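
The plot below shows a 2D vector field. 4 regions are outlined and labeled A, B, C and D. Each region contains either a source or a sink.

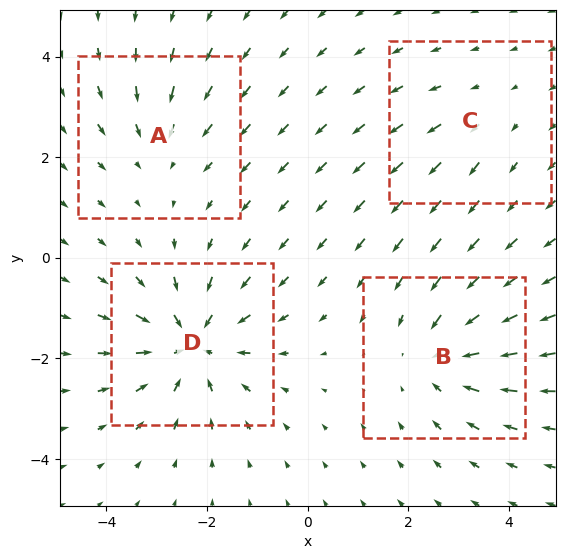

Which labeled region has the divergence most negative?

D

Divergence at each region's feature centre — A: about -3, B: about -4, C: about +2, D: about -6. Region D is most negative.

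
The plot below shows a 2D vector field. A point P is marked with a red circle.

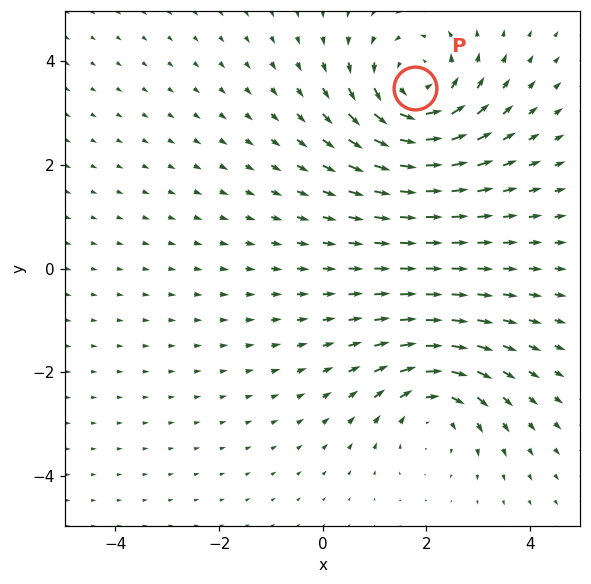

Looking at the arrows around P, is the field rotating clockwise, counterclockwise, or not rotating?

Near P at (1.8, 3.5) the arrows circulate counterclockwise. The curl (z-component) there is about +4; positive curl means counterclockwise rotation.

counterclockwise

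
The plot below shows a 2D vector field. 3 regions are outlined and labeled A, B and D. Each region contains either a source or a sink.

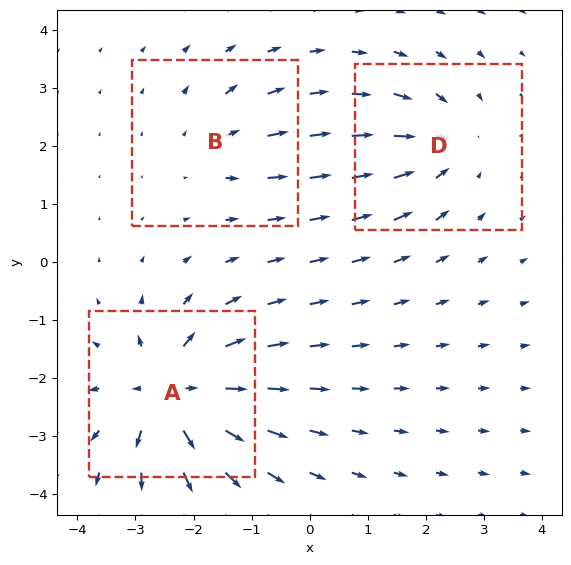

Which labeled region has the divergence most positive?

Divergence at each region's feature centre — A: about +6, B: about +2, D: about -4. Region A is most positive.

A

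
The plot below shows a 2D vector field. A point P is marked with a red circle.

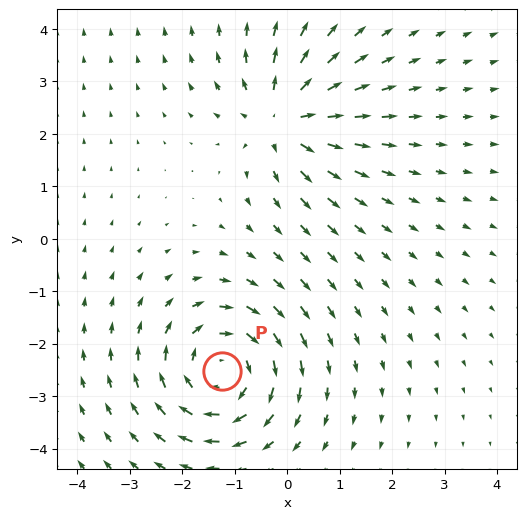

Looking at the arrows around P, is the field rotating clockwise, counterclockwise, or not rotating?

clockwise

Near P at (-1.2, -2.5) the arrows circulate clockwise. The curl (z-component) there is about -4; negative curl means clockwise rotation.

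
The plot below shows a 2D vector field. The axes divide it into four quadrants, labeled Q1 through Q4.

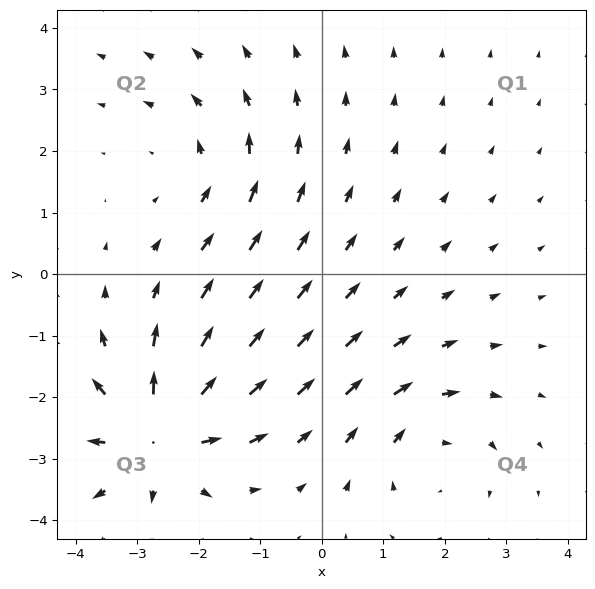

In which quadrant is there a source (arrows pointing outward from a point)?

Q3

The source sits at approximately (-2.7, -2.6), which lies in quadrant Q3. The divergence there is about +6, positive as expected for a source.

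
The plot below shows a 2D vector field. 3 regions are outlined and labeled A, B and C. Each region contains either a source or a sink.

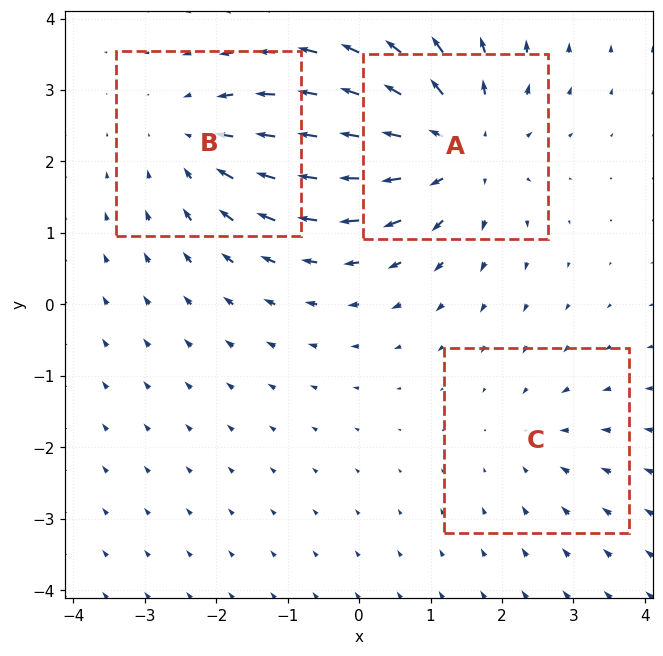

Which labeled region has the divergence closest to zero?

C

Divergence at each region's feature centre — A: about +4, B: about -3, C: about -2. Region C is closest to zero.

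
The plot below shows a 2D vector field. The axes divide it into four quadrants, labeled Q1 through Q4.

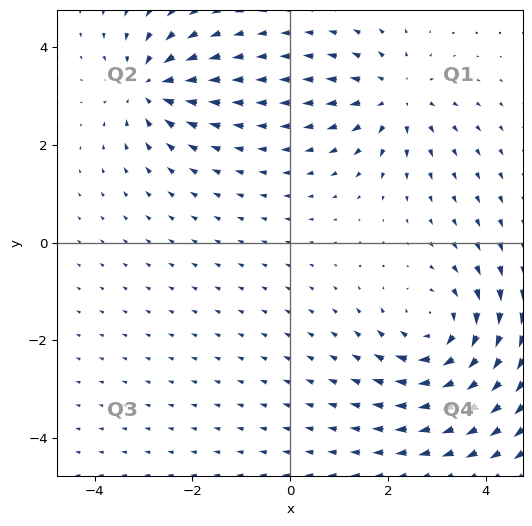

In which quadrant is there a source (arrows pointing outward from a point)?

Q1

The source sits at approximately (2.1, 3.0), which lies in quadrant Q1. The divergence there is about +4, positive as expected for a source.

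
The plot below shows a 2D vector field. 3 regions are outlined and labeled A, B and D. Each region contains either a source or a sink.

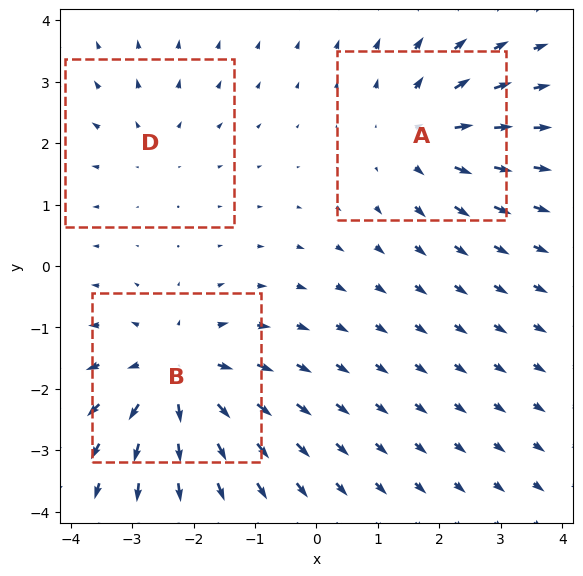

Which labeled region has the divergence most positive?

Divergence at each region's feature centre — A: about +3, B: about +5, D: about +2. Region B is most positive.

B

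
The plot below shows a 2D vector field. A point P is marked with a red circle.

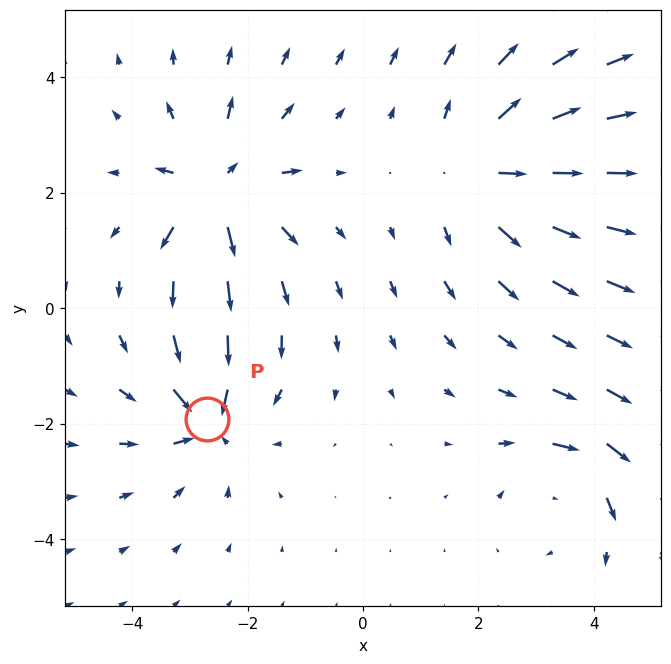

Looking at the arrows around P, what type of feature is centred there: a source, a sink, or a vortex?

At P (-2.7, -1.9) the arrows converge inward. Divergence about -5, curl ≈0 — negative divergence with near-zero curl is a sink.

sink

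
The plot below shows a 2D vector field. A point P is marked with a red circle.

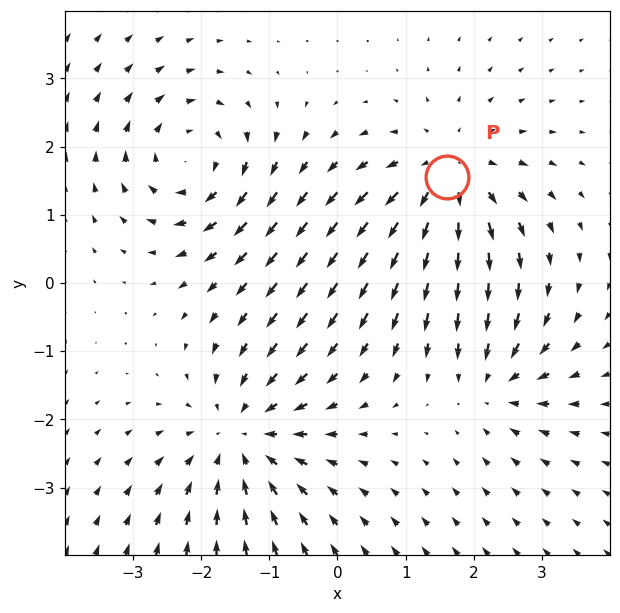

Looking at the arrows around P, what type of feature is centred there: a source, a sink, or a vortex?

At P (1.6, 1.6) the arrows spread outward. Divergence about +5, curl ≈0 — positive divergence with near-zero curl is a source.

source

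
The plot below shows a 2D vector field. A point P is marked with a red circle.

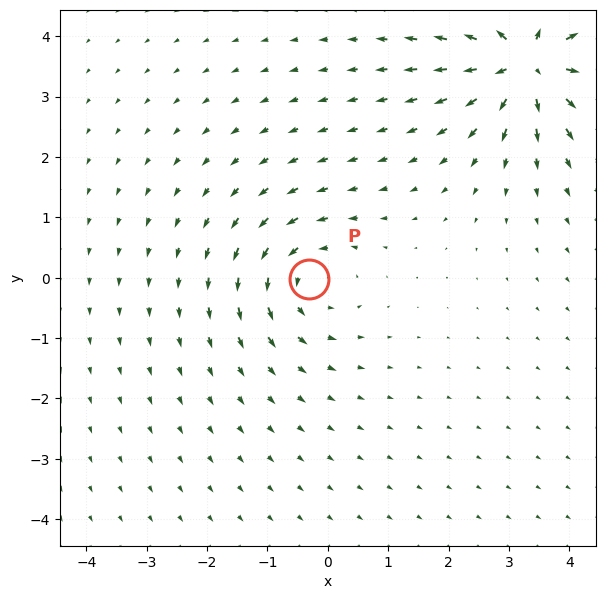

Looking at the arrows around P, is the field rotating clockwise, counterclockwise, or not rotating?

counterclockwise

Near P at (-0.3, -0.0) the arrows circulate counterclockwise. The curl (z-component) there is about +3; positive curl means counterclockwise rotation.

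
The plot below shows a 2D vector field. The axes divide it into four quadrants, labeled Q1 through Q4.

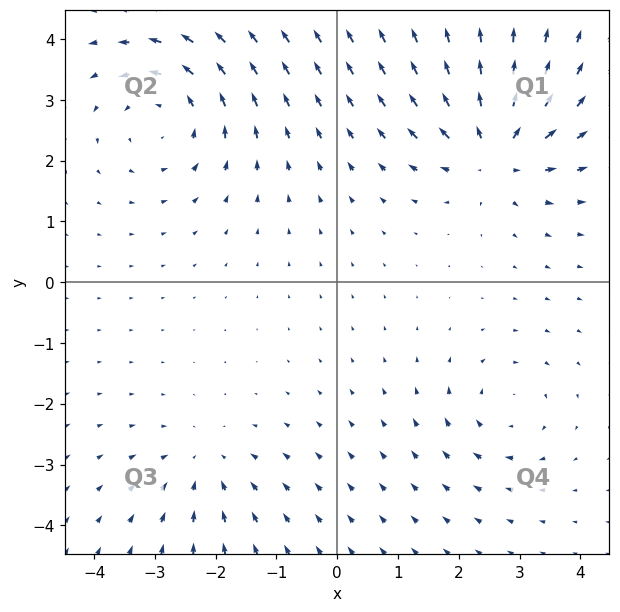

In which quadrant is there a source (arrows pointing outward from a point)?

The source sits at approximately (2.6, 2.2), which lies in quadrant Q1. The divergence there is about +5, positive as expected for a source.

Q1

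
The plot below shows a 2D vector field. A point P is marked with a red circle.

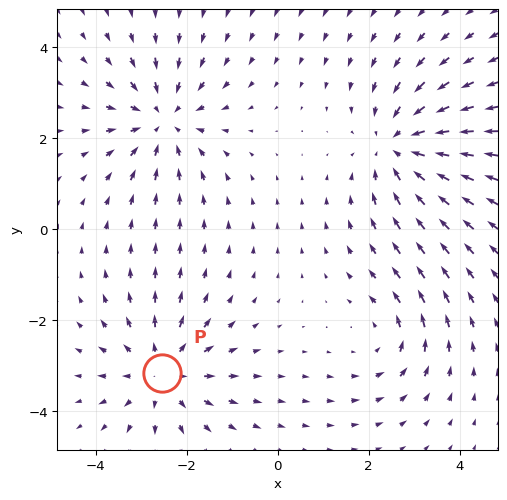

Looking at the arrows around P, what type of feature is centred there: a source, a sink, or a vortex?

At P (-2.5, -3.2) the arrows spread outward. Divergence about +4, curl ≈0 — positive divergence with near-zero curl is a source.

source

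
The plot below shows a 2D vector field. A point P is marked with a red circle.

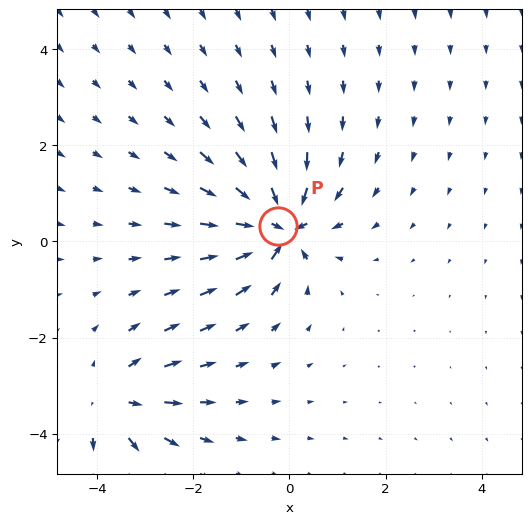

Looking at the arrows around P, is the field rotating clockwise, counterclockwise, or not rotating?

Near P at (-0.2, 0.3) the arrows show no circulation. The curl there is ≈0.

not rotating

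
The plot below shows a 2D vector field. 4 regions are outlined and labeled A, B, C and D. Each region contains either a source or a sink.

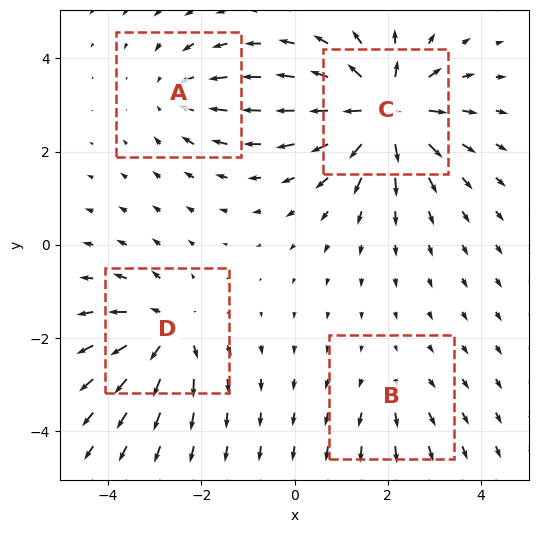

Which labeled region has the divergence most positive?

Divergence at each region's feature centre — A: about -4, B: about +2, C: about +8, D: about +5. Region C is most positive.

C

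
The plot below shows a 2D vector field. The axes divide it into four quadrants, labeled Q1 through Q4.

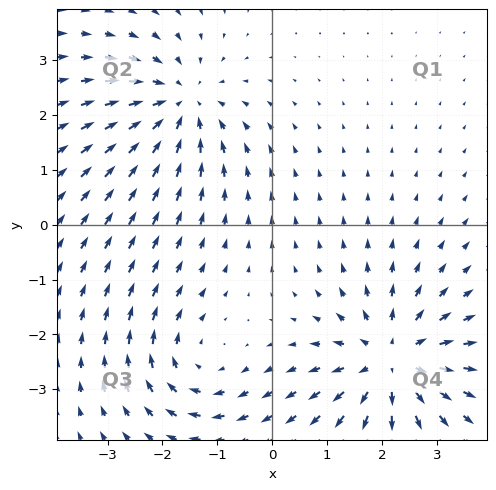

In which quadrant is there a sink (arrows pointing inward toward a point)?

Q2

The sink sits at approximately (-1.7, 2.2), which lies in quadrant Q2. The divergence there is about -4, negative as expected for a sink.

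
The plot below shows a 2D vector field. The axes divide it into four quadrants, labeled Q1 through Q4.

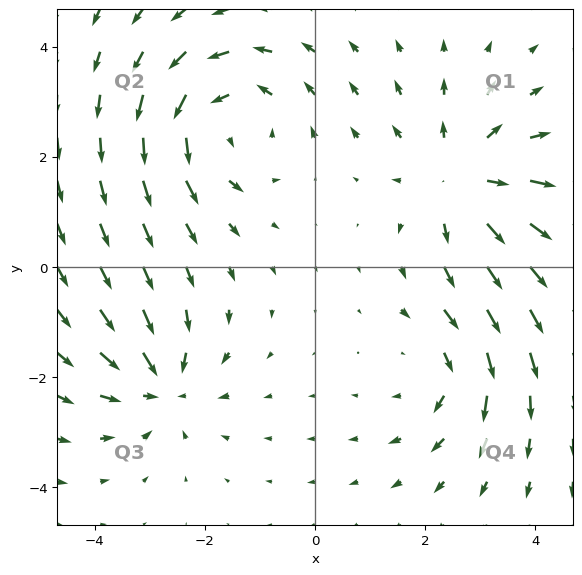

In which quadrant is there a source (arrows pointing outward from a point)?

Q1

The source sits at approximately (2.7, 1.6), which lies in quadrant Q1. The divergence there is about +4, positive as expected for a source.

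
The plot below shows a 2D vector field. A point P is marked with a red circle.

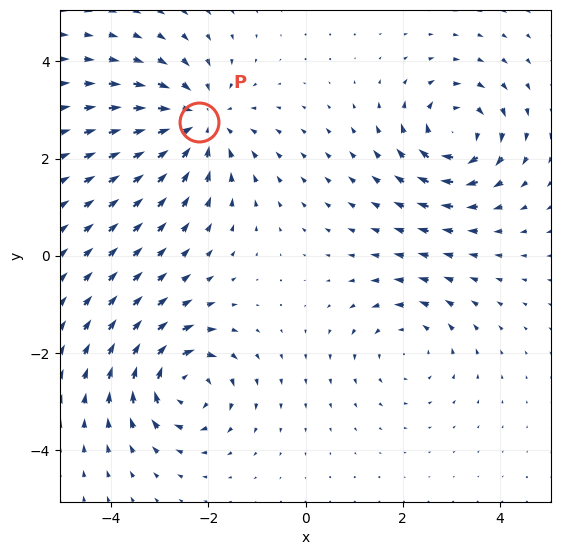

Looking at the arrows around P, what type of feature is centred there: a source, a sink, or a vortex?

At P (-2.2, 2.7) the arrows converge inward. Divergence about -4, curl ≈0 — negative divergence with near-zero curl is a sink.

sink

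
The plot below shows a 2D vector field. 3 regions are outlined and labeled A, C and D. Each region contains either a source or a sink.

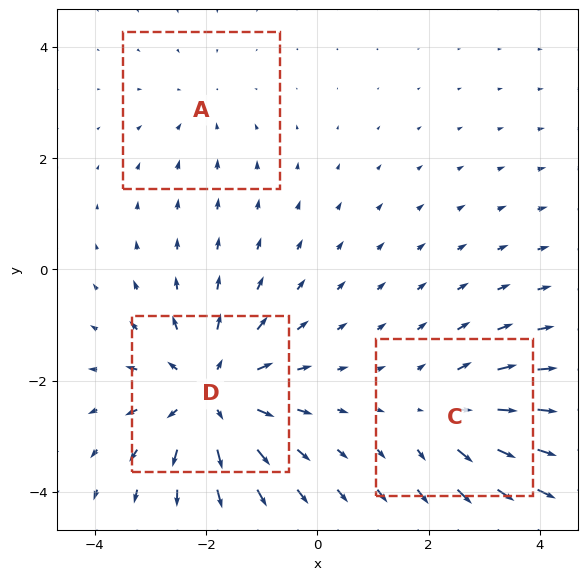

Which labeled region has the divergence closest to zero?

A

Divergence at each region's feature centre — A: about -2, C: about +3, D: about +5. Region A is closest to zero.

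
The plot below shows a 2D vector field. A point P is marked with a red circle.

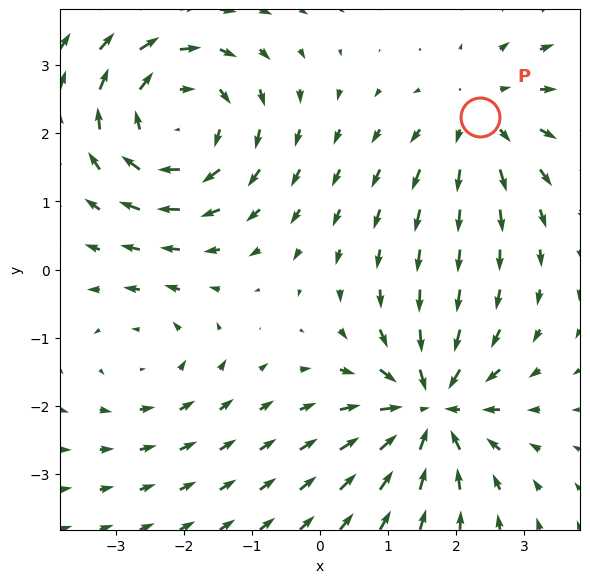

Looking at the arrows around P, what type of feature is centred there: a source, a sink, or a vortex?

source

At P (2.4, 2.2) the arrows spread outward. Divergence about +3, curl ≈0 — positive divergence with near-zero curl is a source.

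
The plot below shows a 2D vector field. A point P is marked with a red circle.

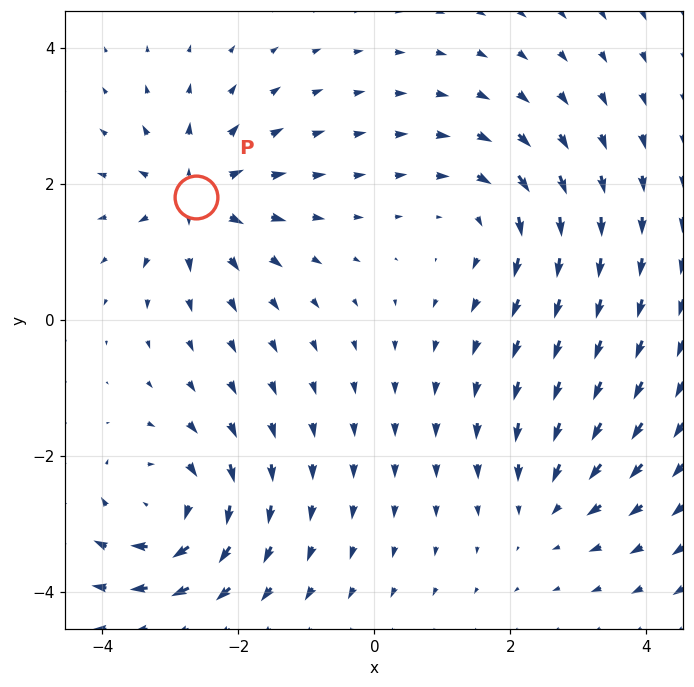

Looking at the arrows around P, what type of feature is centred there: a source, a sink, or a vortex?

At P (-2.6, 1.8) the arrows spread outward. Divergence about +5, curl ≈0 — positive divergence with near-zero curl is a source.

source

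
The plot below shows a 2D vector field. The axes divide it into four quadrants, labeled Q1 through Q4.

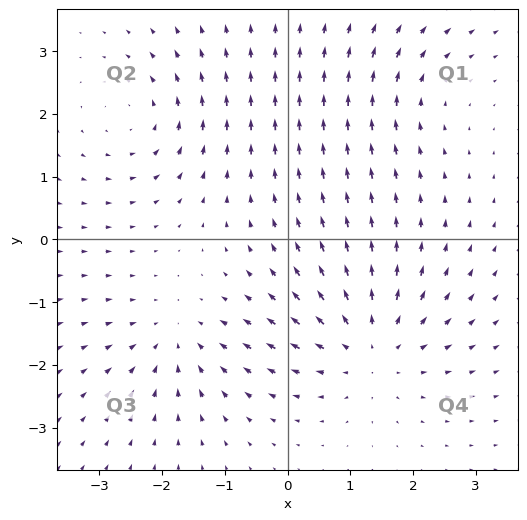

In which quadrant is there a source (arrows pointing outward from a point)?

Q4

The source sits at approximately (1.3, -1.7), which lies in quadrant Q4. The divergence there is about +5, positive as expected for a source.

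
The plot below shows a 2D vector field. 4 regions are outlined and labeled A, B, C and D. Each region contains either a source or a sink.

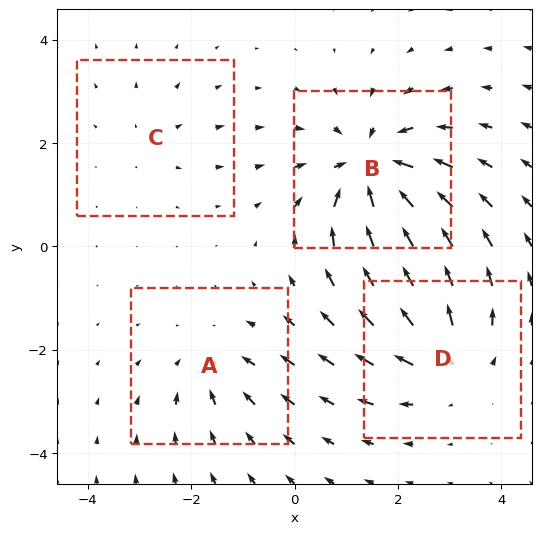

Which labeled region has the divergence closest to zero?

Divergence at each region's feature centre — A: about -3, B: about -6, C: about +2, D: about +5. Region C is closest to zero.

C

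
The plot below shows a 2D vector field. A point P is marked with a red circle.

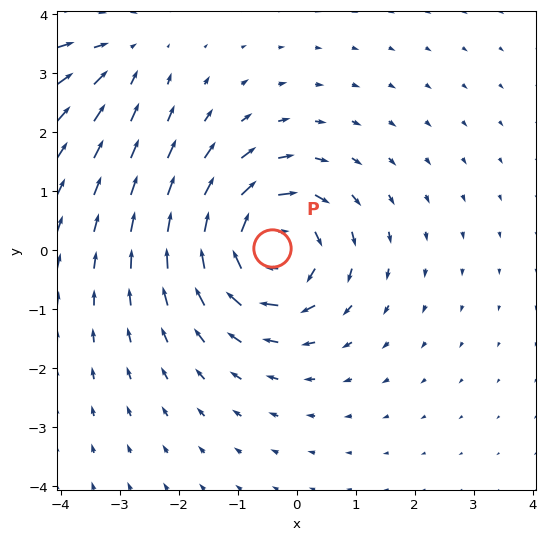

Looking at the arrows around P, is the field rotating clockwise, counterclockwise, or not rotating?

Near P at (-0.4, 0.0) the arrows circulate clockwise. The curl (z-component) there is about -6; negative curl means clockwise rotation.

clockwise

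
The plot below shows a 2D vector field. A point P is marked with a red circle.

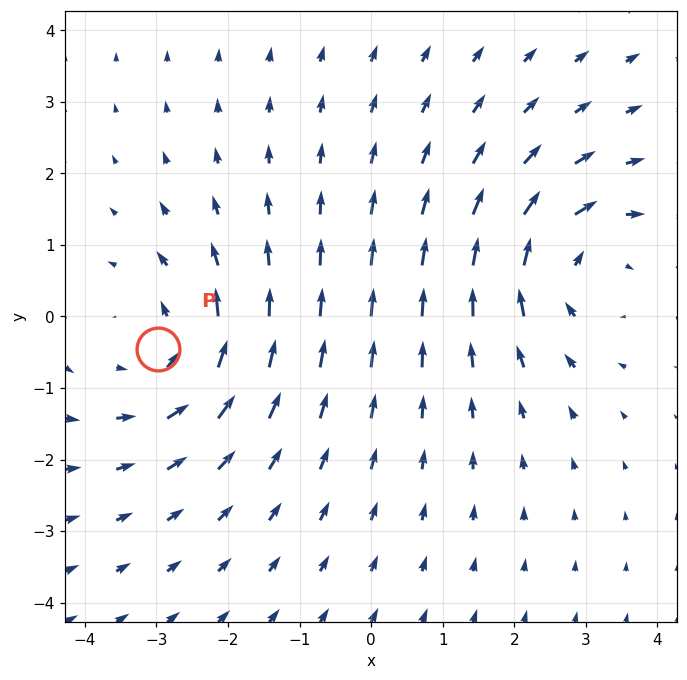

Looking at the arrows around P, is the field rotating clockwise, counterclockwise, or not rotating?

counterclockwise

Near P at (-3.0, -0.5) the arrows circulate counterclockwise. The curl (z-component) there is about +3; positive curl means counterclockwise rotation.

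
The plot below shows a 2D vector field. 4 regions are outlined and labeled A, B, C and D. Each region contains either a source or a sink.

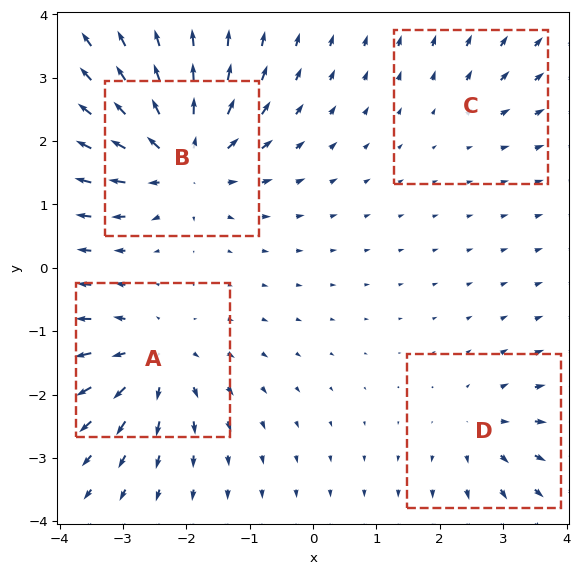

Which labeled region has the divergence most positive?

Divergence at each region's feature centre — A: about +6, B: about +8, C: about +2, D: about +4. Region B is most positive.

B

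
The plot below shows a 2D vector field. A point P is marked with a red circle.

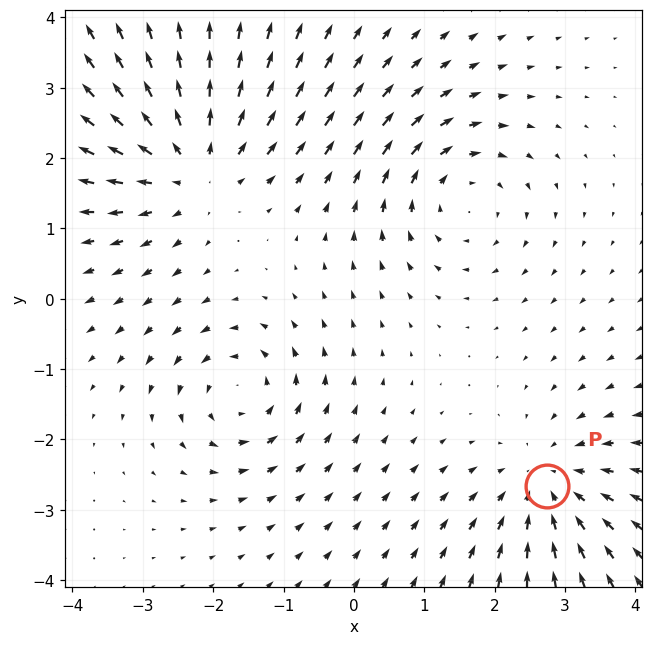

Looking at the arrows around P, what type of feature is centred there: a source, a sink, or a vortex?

At P (2.7, -2.7) the arrows converge inward. Divergence about -4, curl ≈0 — negative divergence with near-zero curl is a sink.

sink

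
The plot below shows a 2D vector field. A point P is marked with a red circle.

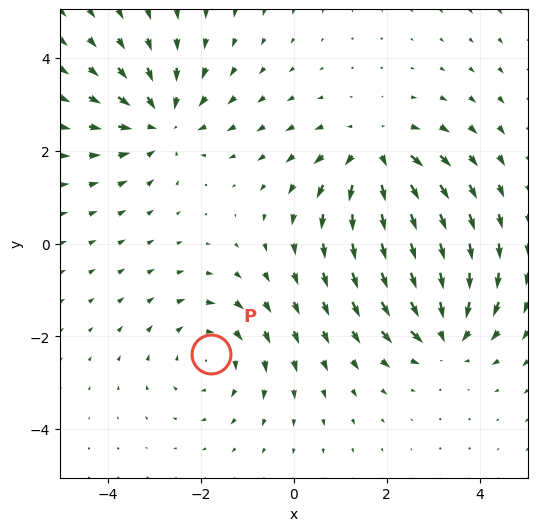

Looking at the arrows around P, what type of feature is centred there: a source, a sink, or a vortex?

At P (-1.8, -2.4) the arrows circulate clockwise. Divergence ≈0, curl about -3 — near-zero divergence with nonzero curl is a vortex.

vortex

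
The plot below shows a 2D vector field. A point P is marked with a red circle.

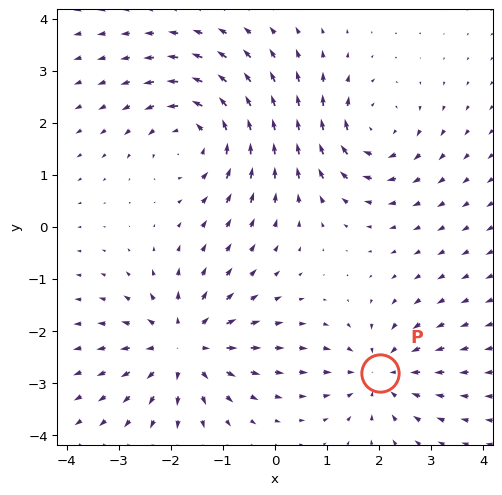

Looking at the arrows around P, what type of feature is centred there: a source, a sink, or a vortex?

At P (2.0, -2.8) the arrows converge inward. Divergence about -4, curl ≈0 — negative divergence with near-zero curl is a sink.

sink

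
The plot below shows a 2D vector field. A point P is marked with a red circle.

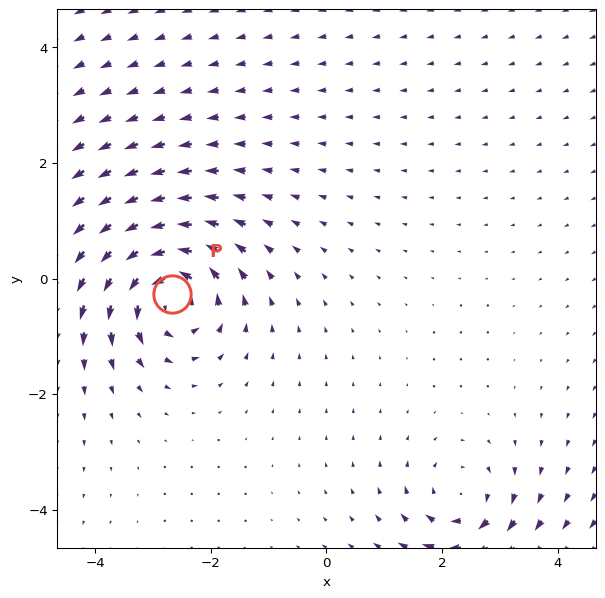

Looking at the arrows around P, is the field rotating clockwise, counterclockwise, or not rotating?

Near P at (-2.7, -0.3) the arrows circulate counterclockwise. The curl (z-component) there is about +6; positive curl means counterclockwise rotation.

counterclockwise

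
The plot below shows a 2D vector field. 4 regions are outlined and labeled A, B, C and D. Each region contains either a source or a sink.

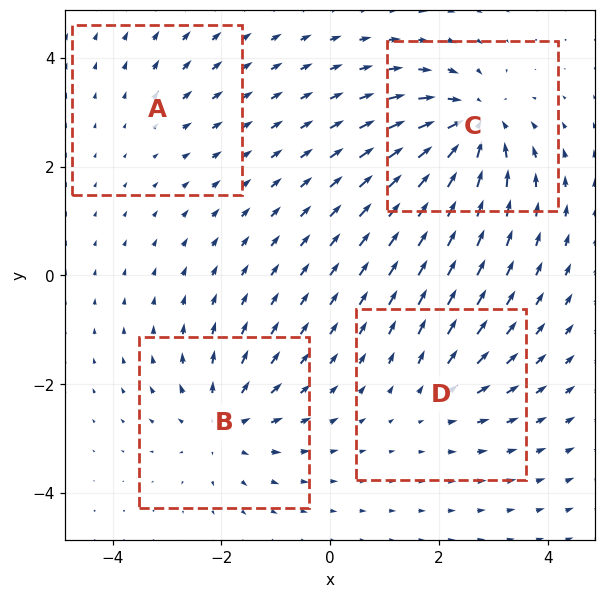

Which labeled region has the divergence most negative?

Divergence at each region's feature centre — A: about +2, B: about +5, C: about -7, D: about +3. Region C is most negative.

C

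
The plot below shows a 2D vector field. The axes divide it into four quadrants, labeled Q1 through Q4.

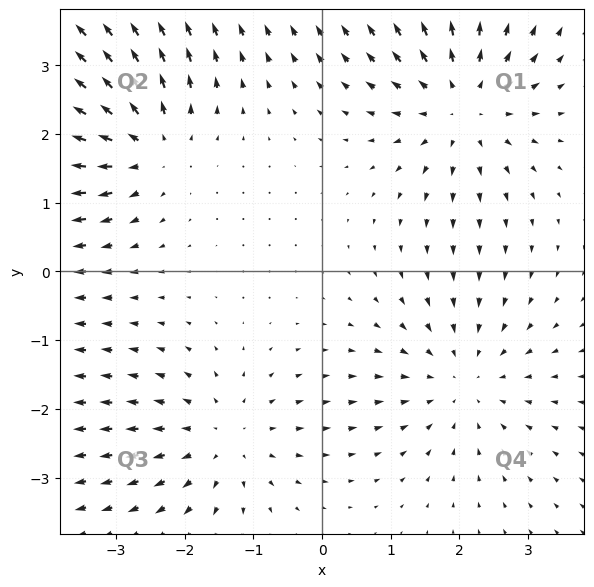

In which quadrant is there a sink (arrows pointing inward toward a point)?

The sink sits at approximately (2.1, -1.6), which lies in quadrant Q4. The divergence there is about -3, negative as expected for a sink.

Q4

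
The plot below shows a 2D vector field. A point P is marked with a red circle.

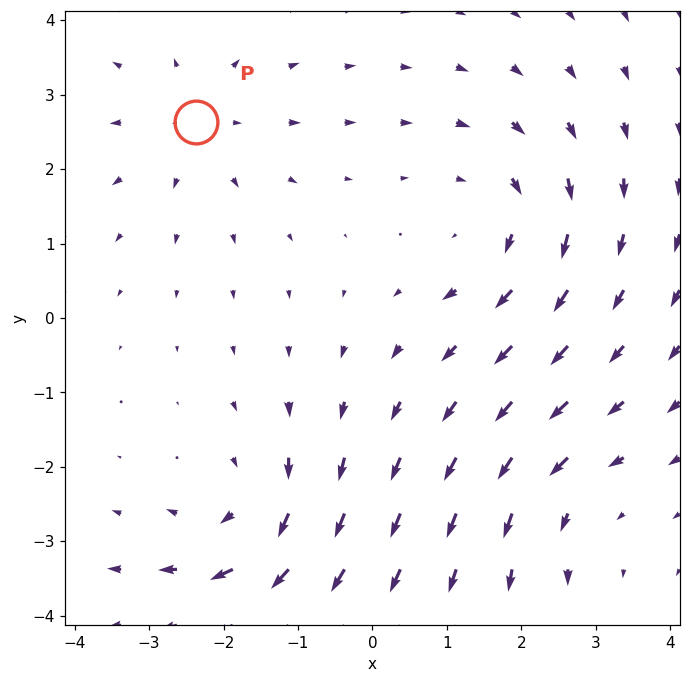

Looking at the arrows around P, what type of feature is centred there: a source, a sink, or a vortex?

At P (-2.4, 2.6) the arrows spread outward. Divergence about +3, curl ≈0 — positive divergence with near-zero curl is a source.

source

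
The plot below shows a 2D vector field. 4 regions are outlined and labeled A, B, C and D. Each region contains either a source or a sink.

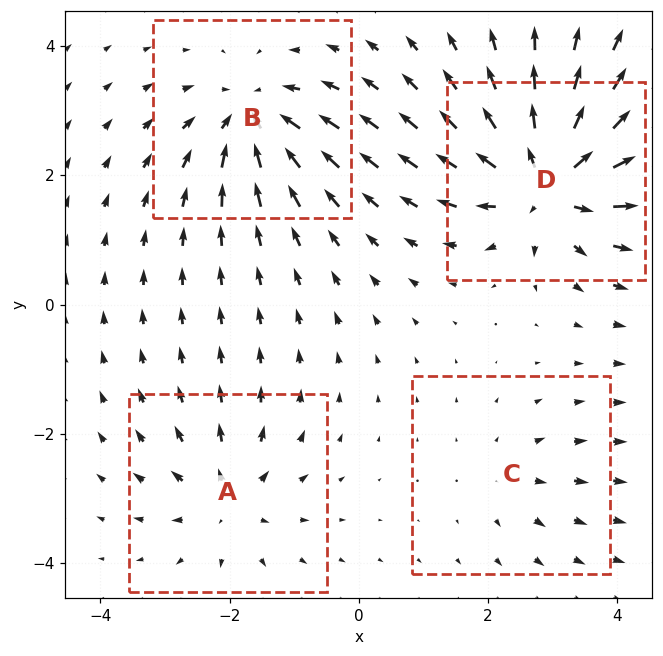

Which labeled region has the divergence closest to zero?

Divergence at each region's feature centre — A: about +4, B: about -6, C: about +2, D: about +8. Region C is closest to zero.

C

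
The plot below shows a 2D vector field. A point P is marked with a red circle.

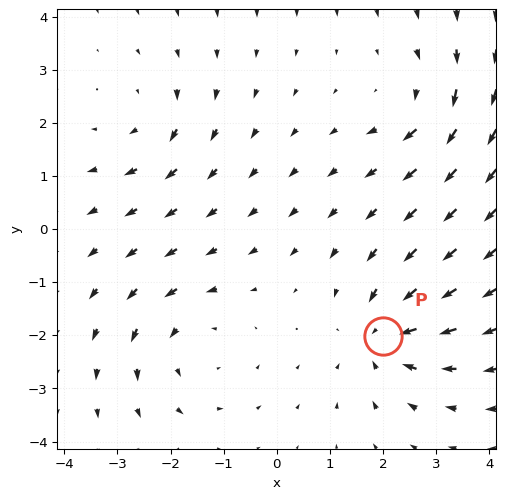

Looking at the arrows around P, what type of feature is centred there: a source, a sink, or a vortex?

At P (2.0, -2.0) the arrows converge inward. Divergence about -5, curl ≈0 — negative divergence with near-zero curl is a sink.

sink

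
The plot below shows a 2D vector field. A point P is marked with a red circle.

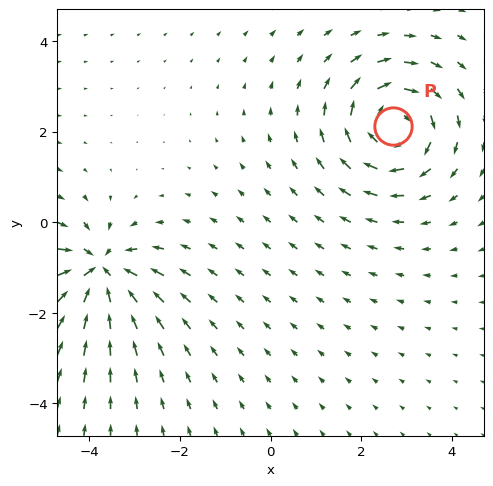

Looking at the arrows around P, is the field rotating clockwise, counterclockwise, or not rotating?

Near P at (2.7, 2.1) the arrows circulate clockwise. The curl (z-component) there is about -4; negative curl means clockwise rotation.

clockwise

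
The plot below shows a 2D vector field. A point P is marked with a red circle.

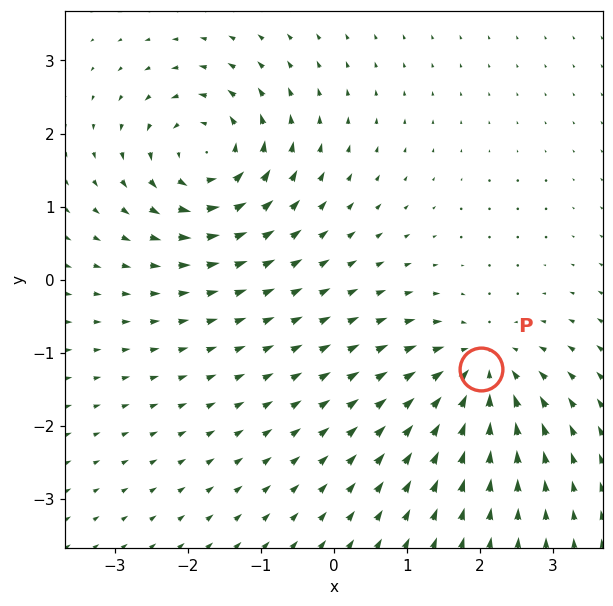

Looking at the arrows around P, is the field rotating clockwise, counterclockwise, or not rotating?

not rotating

Near P at (2.0, -1.2) the arrows show no circulation. The curl there is ≈0.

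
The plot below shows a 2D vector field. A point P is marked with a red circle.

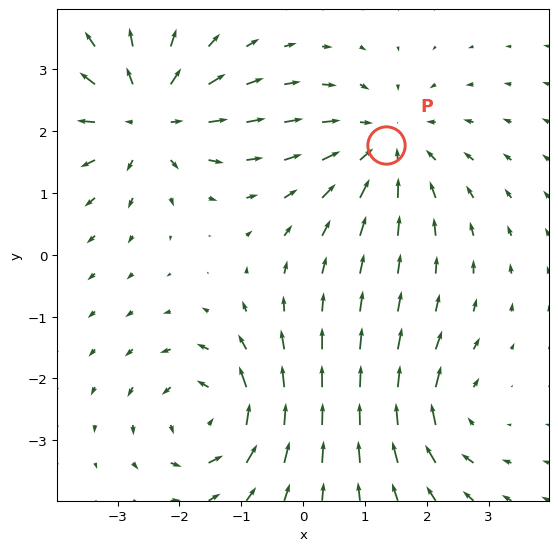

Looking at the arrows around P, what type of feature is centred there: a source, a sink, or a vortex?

At P (1.3, 1.8) the arrows converge inward. Divergence about -4, curl ≈0 — negative divergence with near-zero curl is a sink.

sink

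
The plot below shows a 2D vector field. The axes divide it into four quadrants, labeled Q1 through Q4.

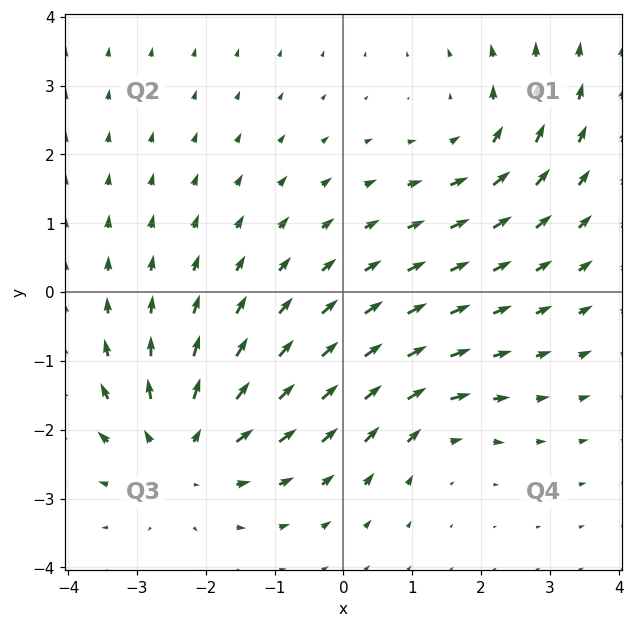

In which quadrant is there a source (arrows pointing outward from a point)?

The source sits at approximately (-2.3, -2.3), which lies in quadrant Q3. The divergence there is about +4, positive as expected for a source.

Q3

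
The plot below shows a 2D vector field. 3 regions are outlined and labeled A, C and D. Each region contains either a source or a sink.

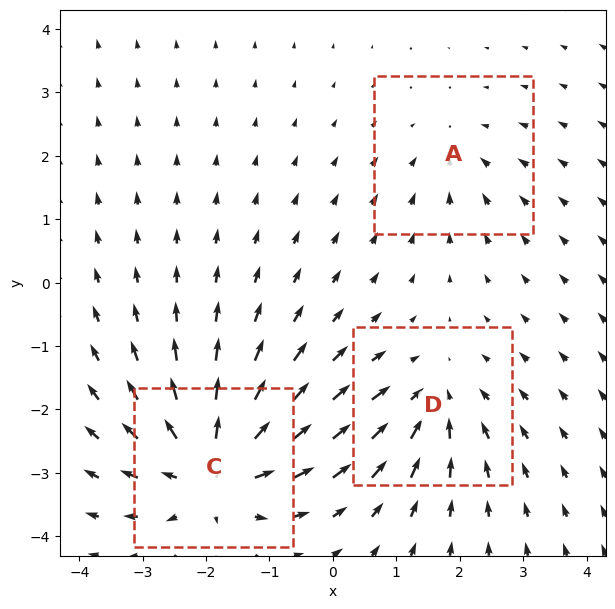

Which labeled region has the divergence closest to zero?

Divergence at each region's feature centre — A: about -2, C: about +6, D: about -4. Region A is closest to zero.

A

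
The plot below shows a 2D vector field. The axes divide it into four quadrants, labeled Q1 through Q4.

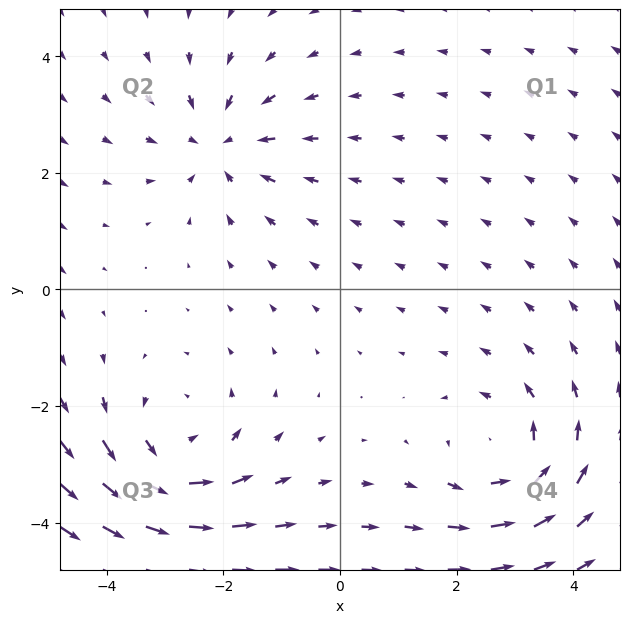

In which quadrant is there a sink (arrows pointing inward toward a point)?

Q2

The sink sits at approximately (-2.1, 2.5), which lies in quadrant Q2. The divergence there is about -3, negative as expected for a sink.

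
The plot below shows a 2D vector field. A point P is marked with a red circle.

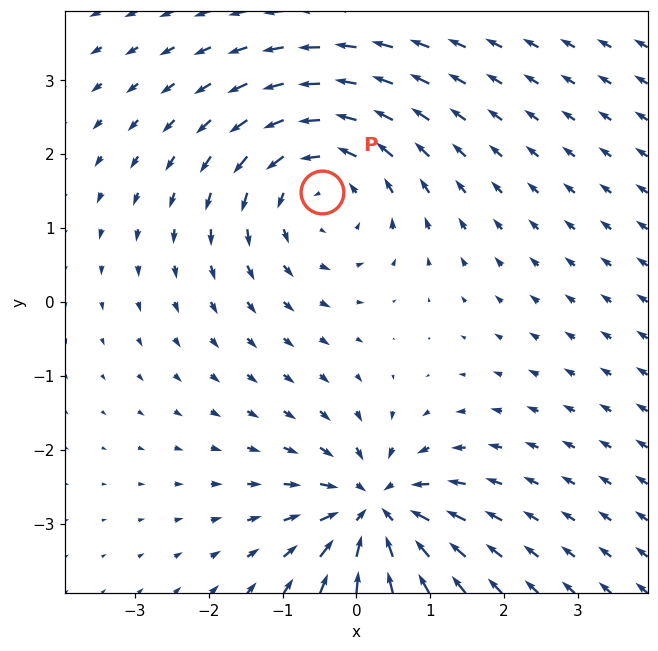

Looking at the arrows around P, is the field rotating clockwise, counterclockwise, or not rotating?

counterclockwise

Near P at (-0.5, 1.5) the arrows circulate counterclockwise. The curl (z-component) there is about +3; positive curl means counterclockwise rotation.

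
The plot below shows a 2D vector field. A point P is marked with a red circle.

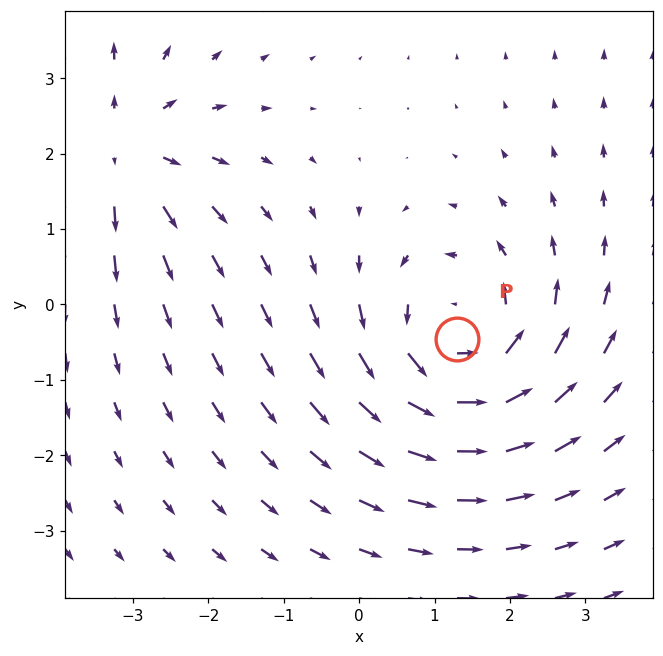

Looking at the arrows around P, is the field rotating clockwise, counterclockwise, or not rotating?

counterclockwise

Near P at (1.3, -0.5) the arrows circulate counterclockwise. The curl (z-component) there is about +4; positive curl means counterclockwise rotation.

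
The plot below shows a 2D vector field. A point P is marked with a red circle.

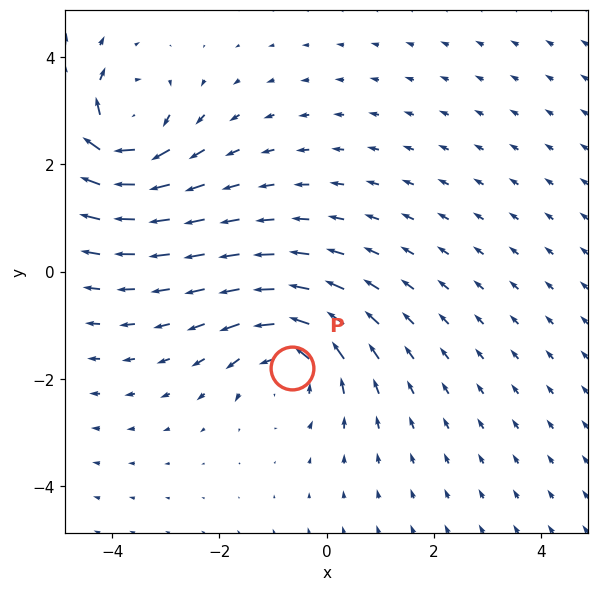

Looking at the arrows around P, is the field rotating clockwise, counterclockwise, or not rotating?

Near P at (-0.6, -1.8) the arrows circulate counterclockwise. The curl (z-component) there is about +5; positive curl means counterclockwise rotation.

counterclockwise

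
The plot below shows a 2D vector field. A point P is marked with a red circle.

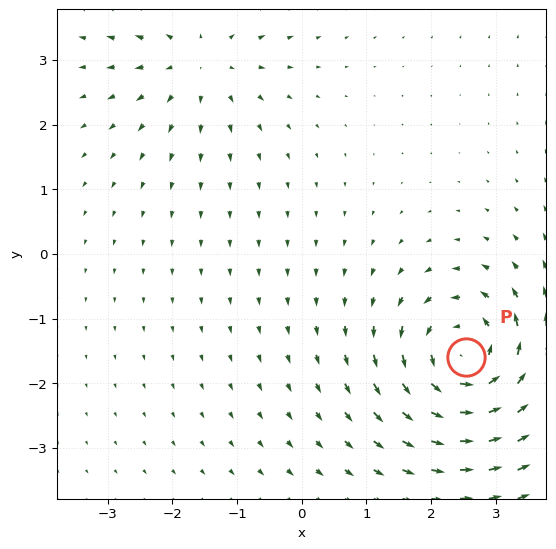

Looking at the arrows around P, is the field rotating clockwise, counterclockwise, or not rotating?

Near P at (2.5, -1.6) the arrows circulate counterclockwise. The curl (z-component) there is about +5; positive curl means counterclockwise rotation.

counterclockwise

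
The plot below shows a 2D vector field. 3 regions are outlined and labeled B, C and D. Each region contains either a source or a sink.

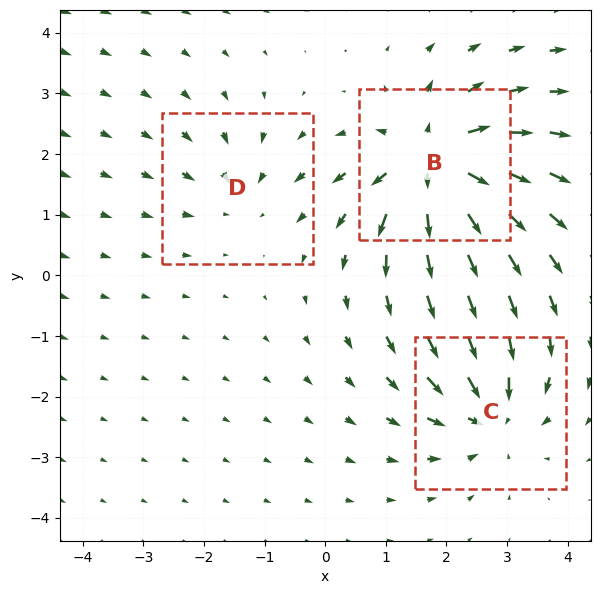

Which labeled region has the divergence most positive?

Divergence at each region's feature centre — B: about +6, C: about -4, D: about -2. Region B is most positive.

B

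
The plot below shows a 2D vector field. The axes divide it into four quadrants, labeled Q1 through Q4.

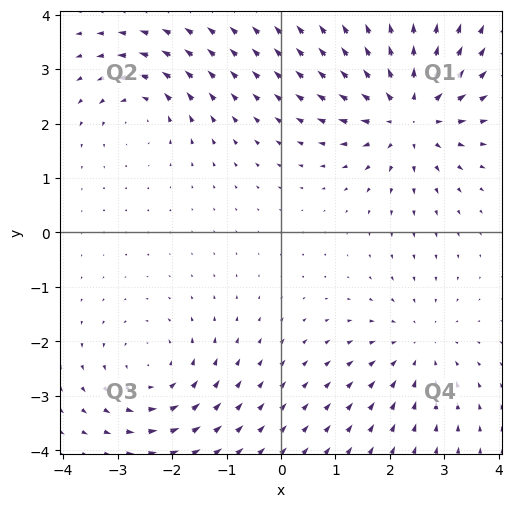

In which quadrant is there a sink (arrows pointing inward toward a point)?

The sink sits at approximately (2.5, -2.1), which lies in quadrant Q4. The divergence there is about -3, negative as expected for a sink.

Q4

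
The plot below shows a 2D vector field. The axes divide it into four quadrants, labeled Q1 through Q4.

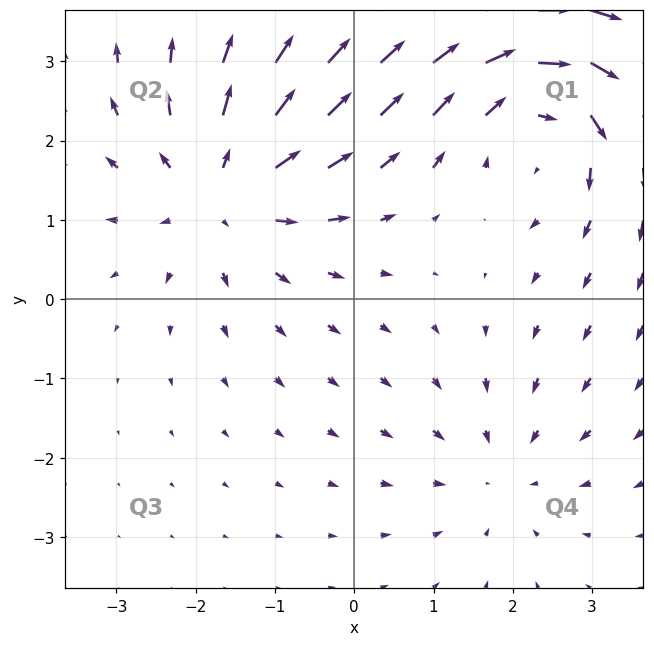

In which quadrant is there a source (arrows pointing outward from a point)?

Q2

The source sits at approximately (-1.7, 1.4), which lies in quadrant Q2. The divergence there is about +4, positive as expected for a source.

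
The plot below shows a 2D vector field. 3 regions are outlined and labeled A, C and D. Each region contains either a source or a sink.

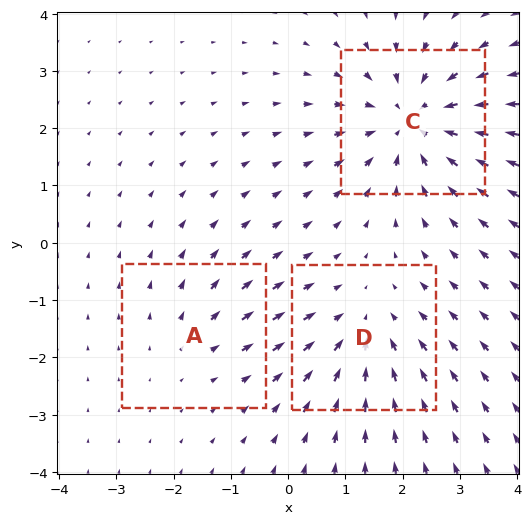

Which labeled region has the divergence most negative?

Divergence at each region's feature centre — A: about +2, C: about -4, D: about -3. Region C is most negative.

C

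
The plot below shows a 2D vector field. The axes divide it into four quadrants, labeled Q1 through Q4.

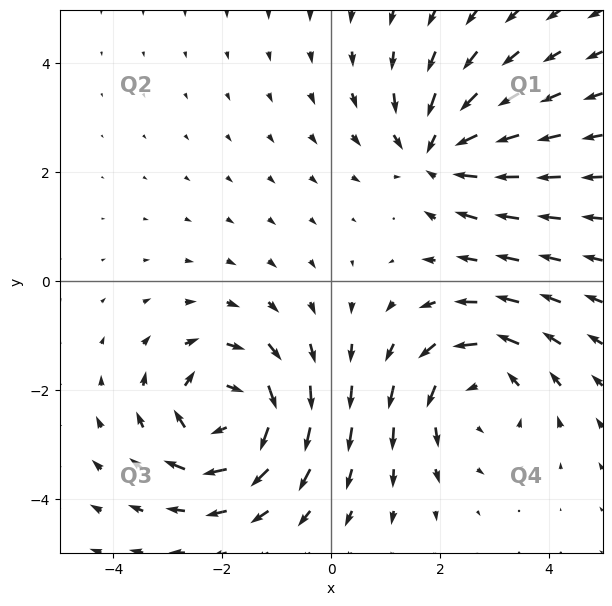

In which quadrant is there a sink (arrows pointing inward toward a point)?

Q1

The sink sits at approximately (1.9, 2.4), which lies in quadrant Q1. The divergence there is about -4, negative as expected for a sink.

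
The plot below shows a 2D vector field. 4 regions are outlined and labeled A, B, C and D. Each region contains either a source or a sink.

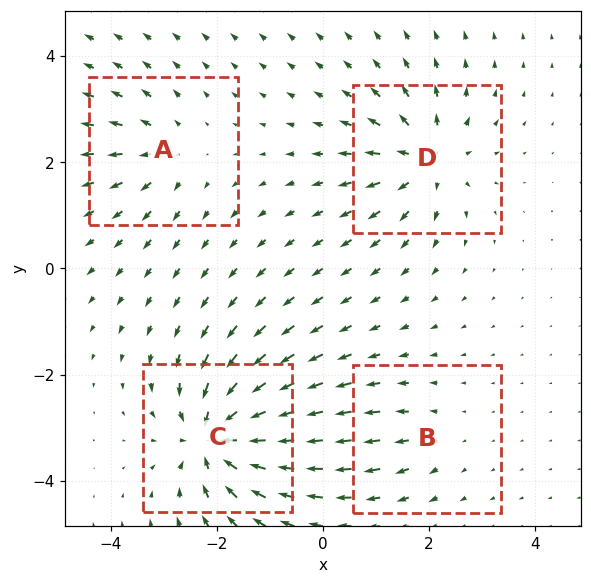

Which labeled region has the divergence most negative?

C

Divergence at each region's feature centre — A: about +4, B: about +3, C: about -8, D: about +6. Region C is most negative.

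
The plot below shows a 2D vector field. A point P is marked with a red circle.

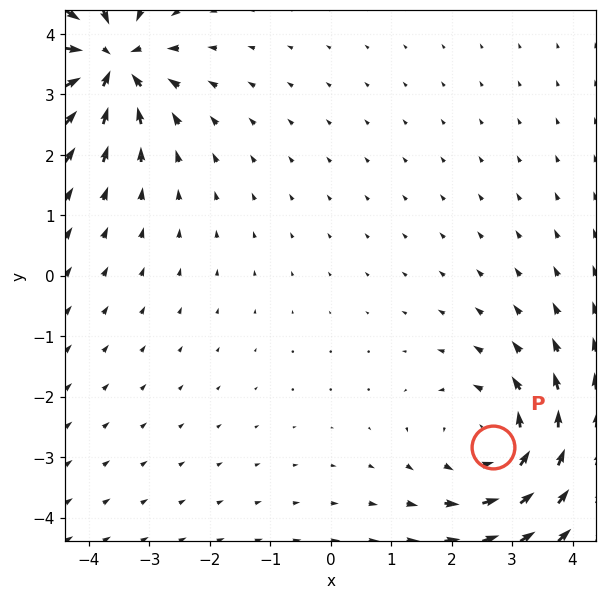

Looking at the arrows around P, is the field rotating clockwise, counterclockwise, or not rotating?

Near P at (2.7, -2.8) the arrows circulate counterclockwise. The curl (z-component) there is about +4; positive curl means counterclockwise rotation.

counterclockwise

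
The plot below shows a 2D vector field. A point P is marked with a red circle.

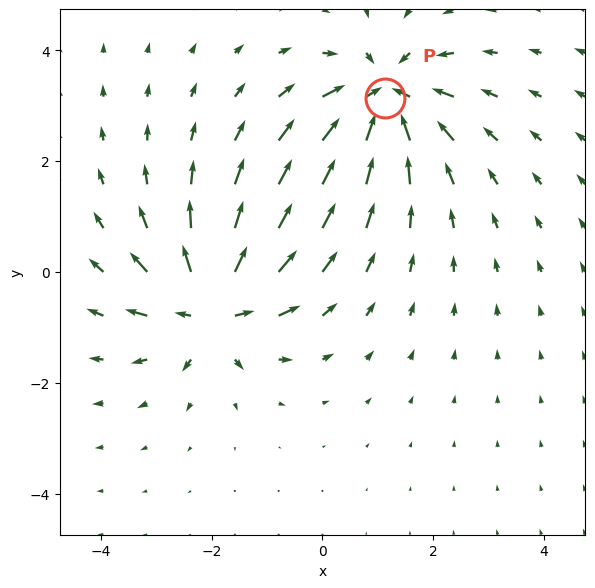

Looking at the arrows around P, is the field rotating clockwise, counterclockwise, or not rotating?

not rotating

Near P at (1.1, 3.1) the arrows show no circulation. The curl there is ≈0.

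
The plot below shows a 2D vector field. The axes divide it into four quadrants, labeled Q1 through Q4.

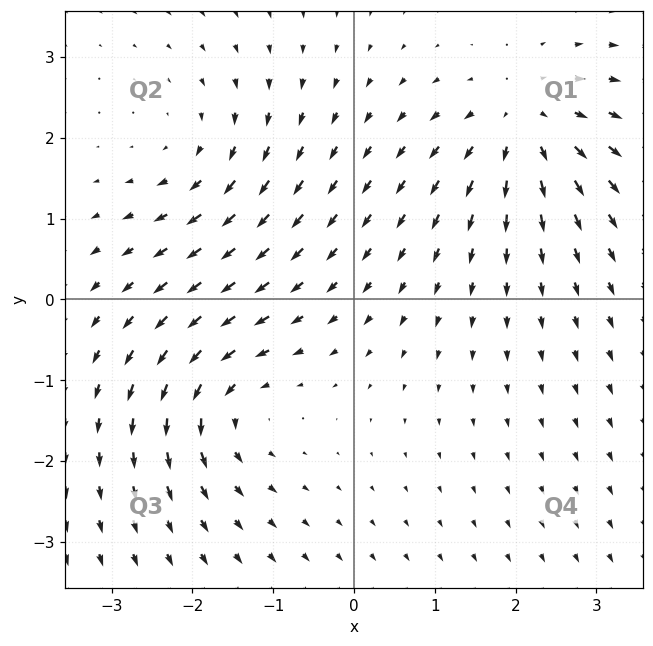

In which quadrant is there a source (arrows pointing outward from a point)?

Q1

The source sits at approximately (2.1, 2.2), which lies in quadrant Q1. The divergence there is about +4, positive as expected for a source.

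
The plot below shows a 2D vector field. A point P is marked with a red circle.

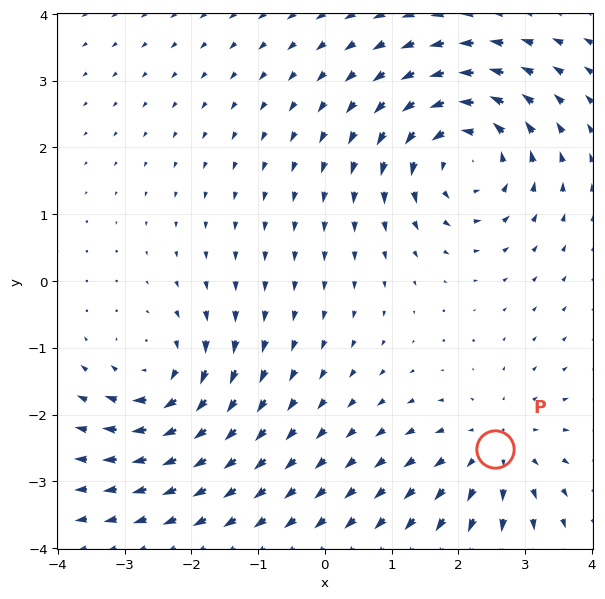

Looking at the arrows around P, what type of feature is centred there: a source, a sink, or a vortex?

source

At P (2.6, -2.5) the arrows spread outward. Divergence about +3, curl ≈0 — positive divergence with near-zero curl is a source.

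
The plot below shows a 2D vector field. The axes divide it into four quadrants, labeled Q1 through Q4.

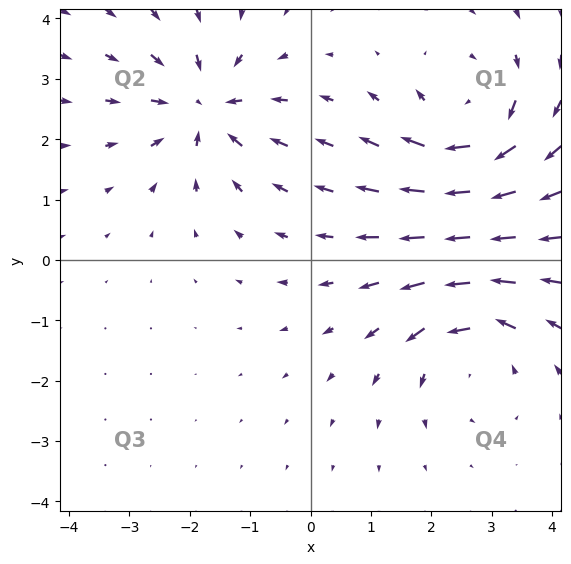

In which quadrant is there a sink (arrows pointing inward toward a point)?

The sink sits at approximately (-1.7, 2.5), which lies in quadrant Q2. The divergence there is about -6, negative as expected for a sink.

Q2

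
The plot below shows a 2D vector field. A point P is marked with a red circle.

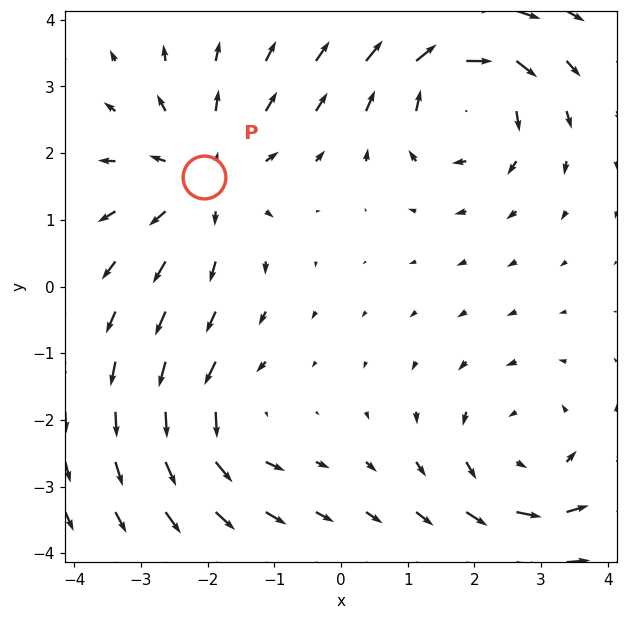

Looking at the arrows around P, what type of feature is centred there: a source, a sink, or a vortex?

source

At P (-2.1, 1.6) the arrows spread outward. Divergence about +4, curl ≈0 — positive divergence with near-zero curl is a source.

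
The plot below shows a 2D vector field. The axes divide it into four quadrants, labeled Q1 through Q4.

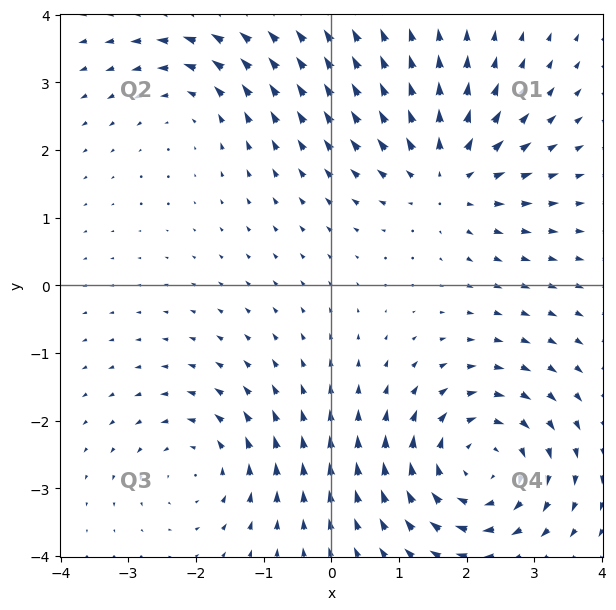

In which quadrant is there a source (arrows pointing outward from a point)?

Q1

The source sits at approximately (1.7, 1.6), which lies in quadrant Q1. The divergence there is about +4, positive as expected for a source.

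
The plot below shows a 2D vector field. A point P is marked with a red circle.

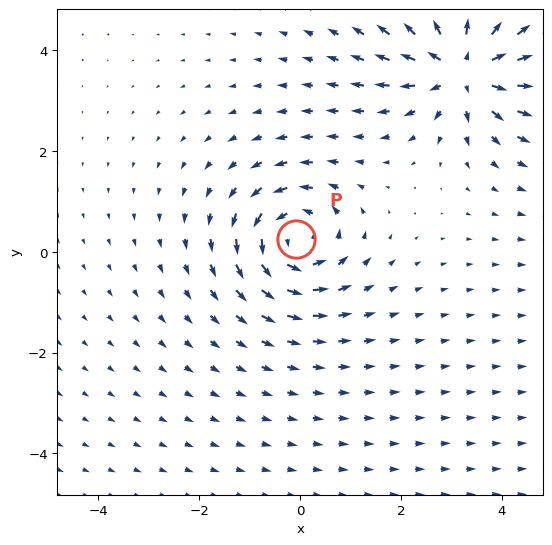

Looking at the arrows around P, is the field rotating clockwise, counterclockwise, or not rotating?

counterclockwise

Near P at (-0.1, 0.3) the arrows circulate counterclockwise. The curl (z-component) there is about +4; positive curl means counterclockwise rotation.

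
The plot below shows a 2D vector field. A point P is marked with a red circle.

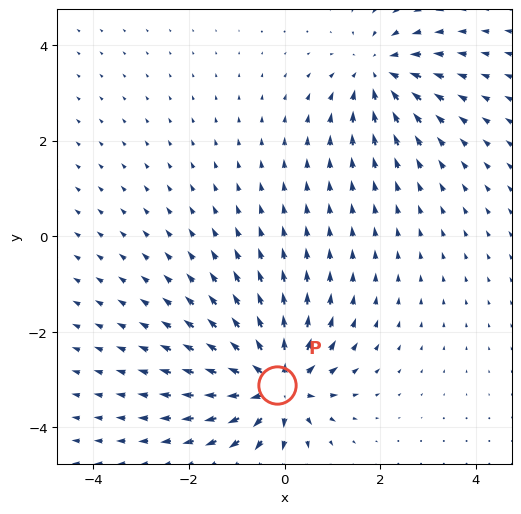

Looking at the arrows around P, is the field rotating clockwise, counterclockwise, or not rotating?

not rotating

Near P at (-0.2, -3.1) the arrows show no circulation. The curl there is ≈0.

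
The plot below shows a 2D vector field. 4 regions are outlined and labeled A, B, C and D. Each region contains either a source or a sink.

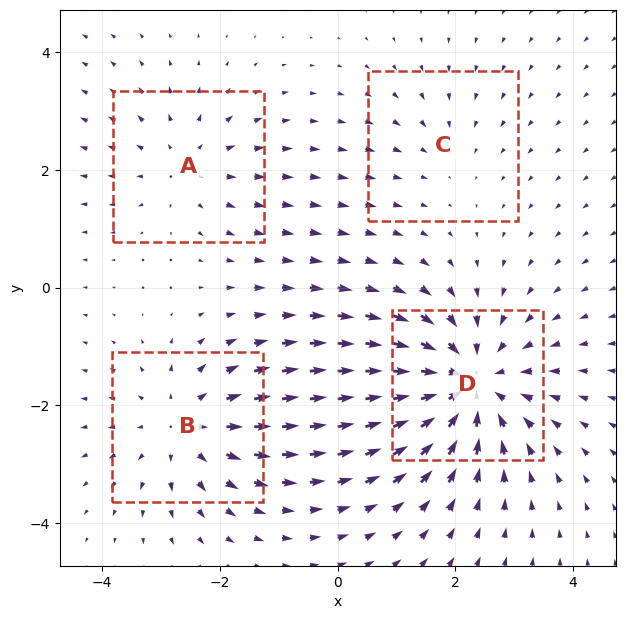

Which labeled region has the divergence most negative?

Divergence at each region's feature centre — A: about +3, B: about +4, C: about -2, D: about -6. Region D is most negative.

D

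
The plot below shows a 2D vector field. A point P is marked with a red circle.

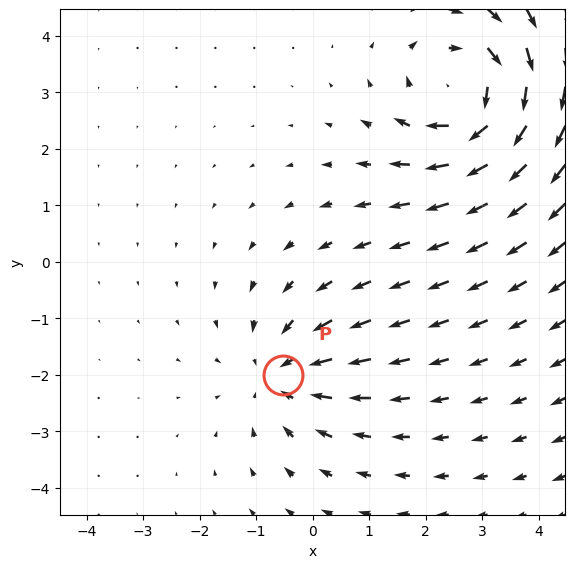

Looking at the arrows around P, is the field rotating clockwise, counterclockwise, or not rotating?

Near P at (-0.5, -2.0) the arrows show no circulation. The curl there is ≈0.

not rotating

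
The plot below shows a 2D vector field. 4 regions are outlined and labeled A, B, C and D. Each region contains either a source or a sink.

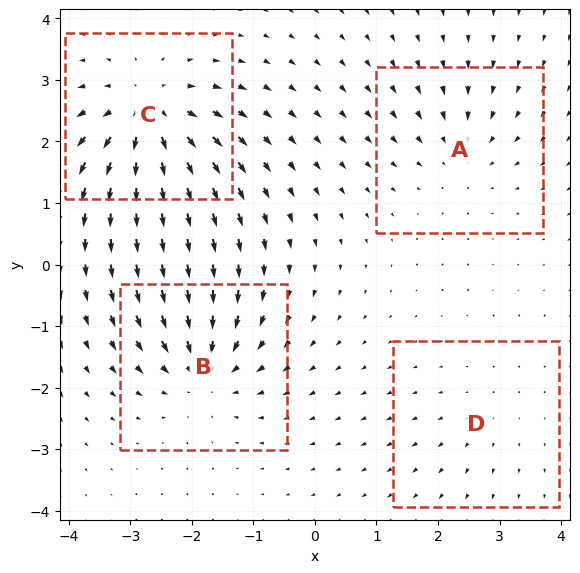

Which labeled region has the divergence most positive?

C

Divergence at each region's feature centre — A: about -4, B: about -6, C: about +7, D: about +2. Region C is most positive.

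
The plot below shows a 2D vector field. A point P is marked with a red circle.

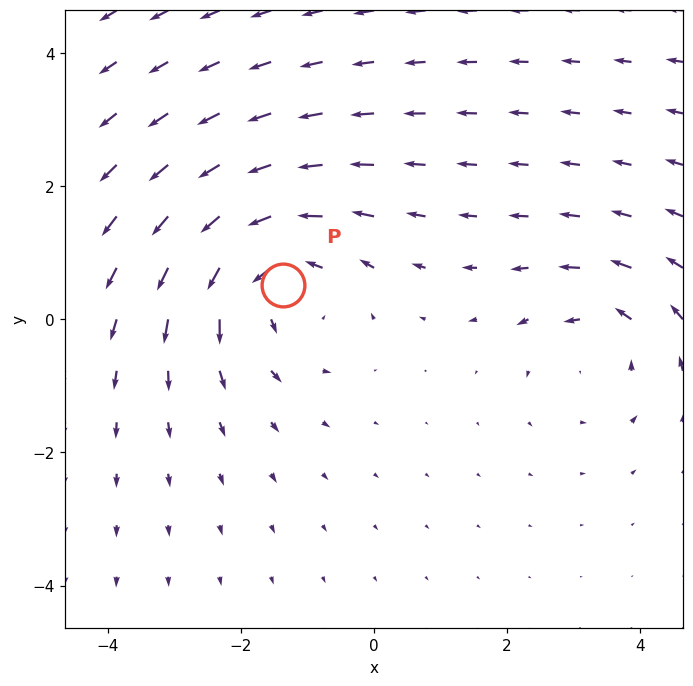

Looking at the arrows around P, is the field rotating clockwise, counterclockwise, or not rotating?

counterclockwise

Near P at (-1.4, 0.5) the arrows circulate counterclockwise. The curl (z-component) there is about +3; positive curl means counterclockwise rotation.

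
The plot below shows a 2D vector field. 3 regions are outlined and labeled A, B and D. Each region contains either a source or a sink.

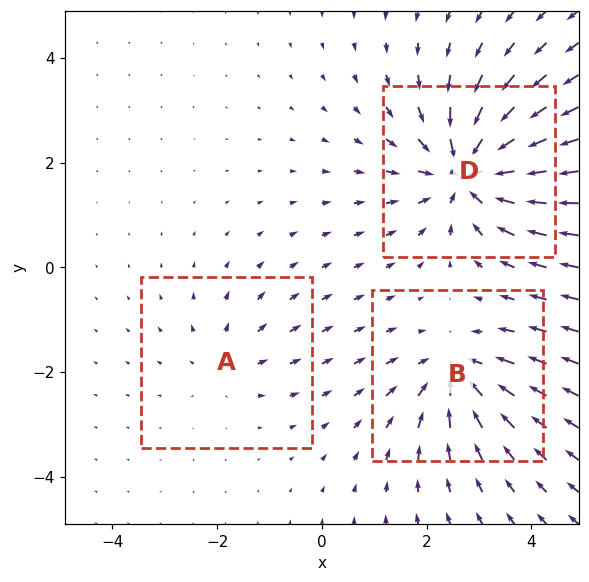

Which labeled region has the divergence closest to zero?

Divergence at each region's feature centre — A: about +2, B: about -4, D: about -6. Region A is closest to zero.

A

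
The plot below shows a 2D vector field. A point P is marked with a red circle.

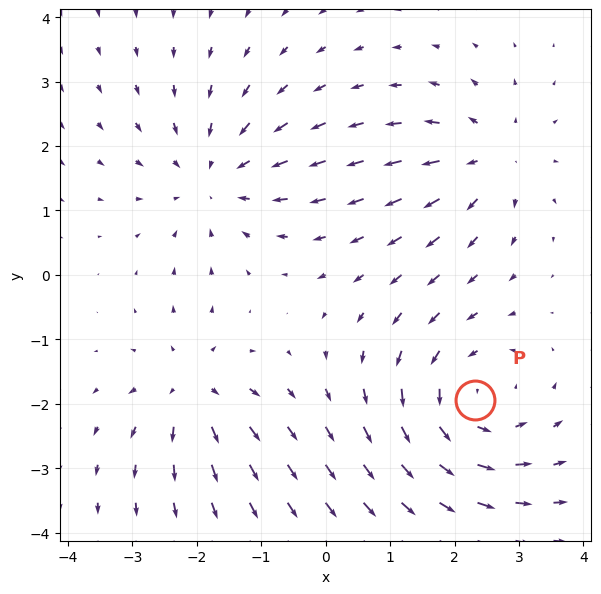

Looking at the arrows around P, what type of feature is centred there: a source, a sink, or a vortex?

vortex

At P (2.3, -1.9) the arrows circulate counterclockwise. Divergence ≈0, curl about +4 — near-zero divergence with nonzero curl is a vortex.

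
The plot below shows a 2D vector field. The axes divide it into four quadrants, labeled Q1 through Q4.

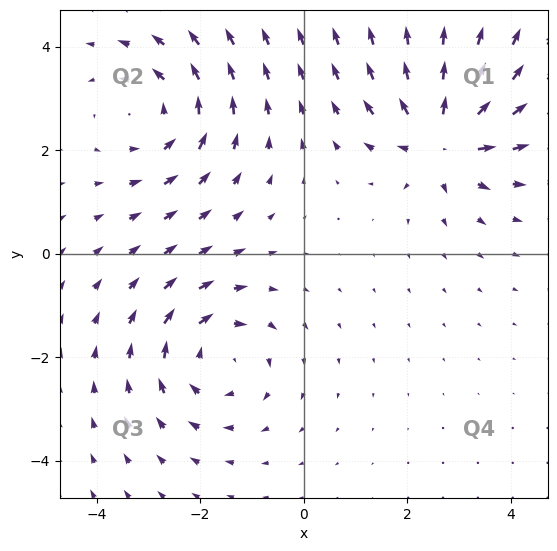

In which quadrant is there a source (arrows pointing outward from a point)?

Q1

The source sits at approximately (2.7, 2.2), which lies in quadrant Q1. The divergence there is about +6, positive as expected for a source.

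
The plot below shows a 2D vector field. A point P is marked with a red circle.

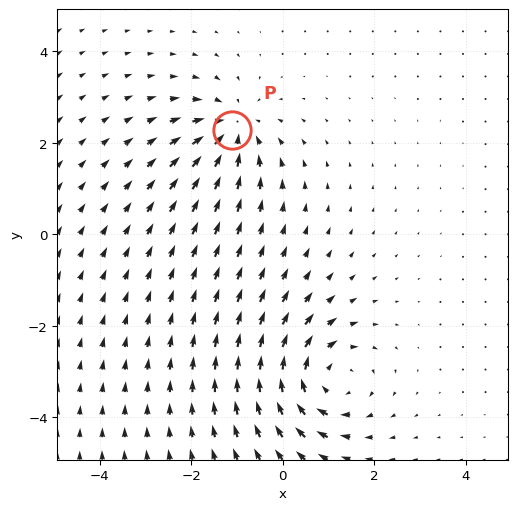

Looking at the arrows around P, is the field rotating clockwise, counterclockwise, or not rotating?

Near P at (-1.1, 2.3) the arrows show no circulation. The curl there is ≈0.

not rotating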